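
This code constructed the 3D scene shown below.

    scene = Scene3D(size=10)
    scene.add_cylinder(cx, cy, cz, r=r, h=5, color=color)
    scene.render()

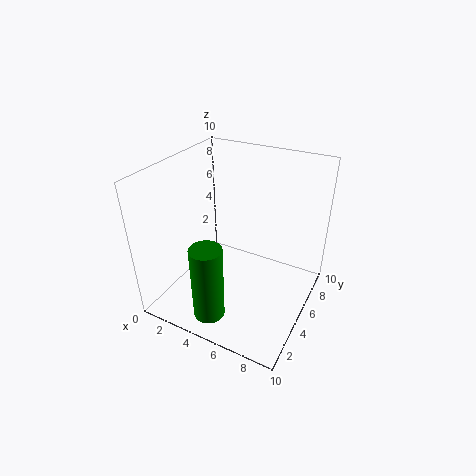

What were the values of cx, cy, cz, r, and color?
cx = 5, cy = 1, cz = 1.5, r = 1, color = 'green'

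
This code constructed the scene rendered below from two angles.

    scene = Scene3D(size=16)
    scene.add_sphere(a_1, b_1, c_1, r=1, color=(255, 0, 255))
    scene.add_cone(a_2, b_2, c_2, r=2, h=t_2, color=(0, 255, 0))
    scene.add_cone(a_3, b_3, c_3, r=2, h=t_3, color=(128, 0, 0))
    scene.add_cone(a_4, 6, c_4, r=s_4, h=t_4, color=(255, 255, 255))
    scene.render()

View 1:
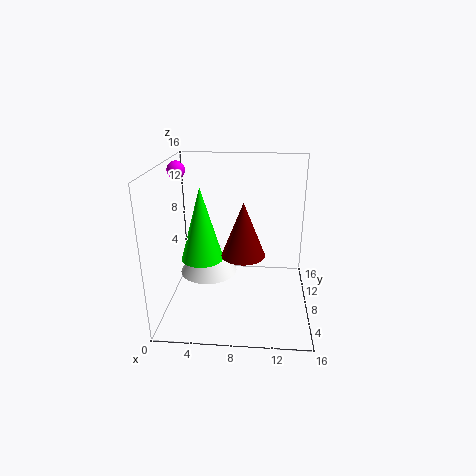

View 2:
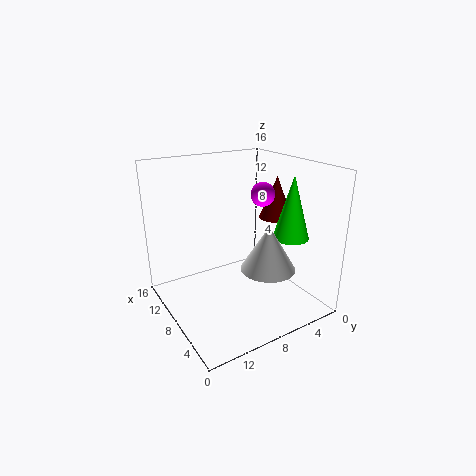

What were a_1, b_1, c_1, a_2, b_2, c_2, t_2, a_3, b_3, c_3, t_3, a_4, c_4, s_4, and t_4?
a_1 = 1
b_1 = 10
c_1 = 15
a_2 = 5
b_2 = 3
c_2 = 8
t_2 = 7
a_3 = 9
b_3 = 2
c_3 = 9
t_3 = 5
a_4 = 5
c_4 = 5
s_4 = 3
t_4 = 5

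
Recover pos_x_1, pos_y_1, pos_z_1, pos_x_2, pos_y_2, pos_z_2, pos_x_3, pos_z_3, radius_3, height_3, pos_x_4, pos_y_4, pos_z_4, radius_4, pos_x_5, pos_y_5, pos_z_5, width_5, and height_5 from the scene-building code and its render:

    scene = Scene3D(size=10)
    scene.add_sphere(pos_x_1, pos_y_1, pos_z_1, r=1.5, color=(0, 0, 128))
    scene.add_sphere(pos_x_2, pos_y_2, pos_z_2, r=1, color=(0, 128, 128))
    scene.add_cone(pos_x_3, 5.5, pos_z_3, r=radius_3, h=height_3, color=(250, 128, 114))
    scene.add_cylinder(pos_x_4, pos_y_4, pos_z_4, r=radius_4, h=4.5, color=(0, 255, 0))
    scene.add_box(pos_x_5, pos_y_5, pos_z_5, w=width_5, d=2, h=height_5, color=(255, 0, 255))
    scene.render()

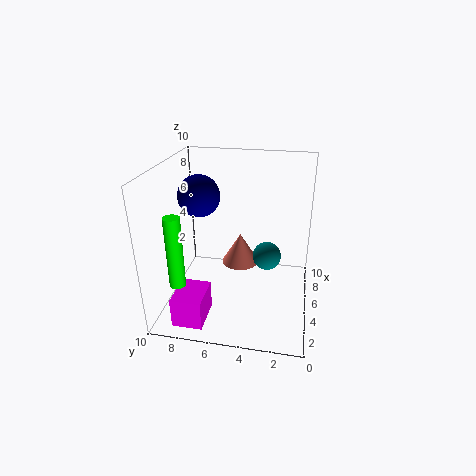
pos_x_1 = 6, pos_y_1 = 8, pos_z_1 = 7.5, pos_x_2 = 5.5, pos_y_2 = 3, pos_z_2 = 3.5, pos_x_3 = 8.5, pos_z_3 = 1, radius_3 = 1.5, height_3 = 2.5, pos_x_4 = 1, pos_y_4 = 8, pos_z_4 = 3.5, radius_4 = 0.5, pos_x_5 = 0.5, pos_y_5 = 6.5, pos_z_5 = 0.5, width_5 = 2.5, height_5 = 2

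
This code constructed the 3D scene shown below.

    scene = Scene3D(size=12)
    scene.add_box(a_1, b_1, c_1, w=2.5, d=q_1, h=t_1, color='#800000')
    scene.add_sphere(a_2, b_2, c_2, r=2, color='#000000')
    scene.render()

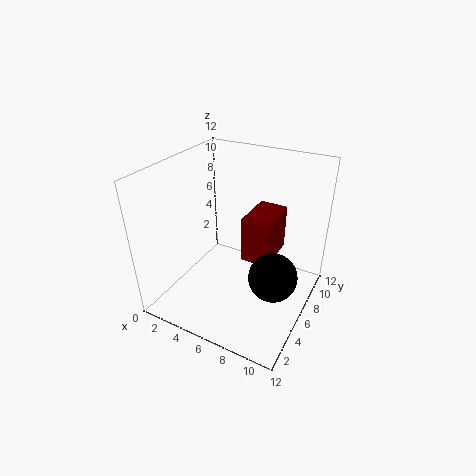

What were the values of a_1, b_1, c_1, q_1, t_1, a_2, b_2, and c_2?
a_1 = 6; b_1 = 6.5; c_1 = 3.5; q_1 = 4; t_1 = 4; a_2 = 9.5; b_2 = 5.5; c_2 = 3.5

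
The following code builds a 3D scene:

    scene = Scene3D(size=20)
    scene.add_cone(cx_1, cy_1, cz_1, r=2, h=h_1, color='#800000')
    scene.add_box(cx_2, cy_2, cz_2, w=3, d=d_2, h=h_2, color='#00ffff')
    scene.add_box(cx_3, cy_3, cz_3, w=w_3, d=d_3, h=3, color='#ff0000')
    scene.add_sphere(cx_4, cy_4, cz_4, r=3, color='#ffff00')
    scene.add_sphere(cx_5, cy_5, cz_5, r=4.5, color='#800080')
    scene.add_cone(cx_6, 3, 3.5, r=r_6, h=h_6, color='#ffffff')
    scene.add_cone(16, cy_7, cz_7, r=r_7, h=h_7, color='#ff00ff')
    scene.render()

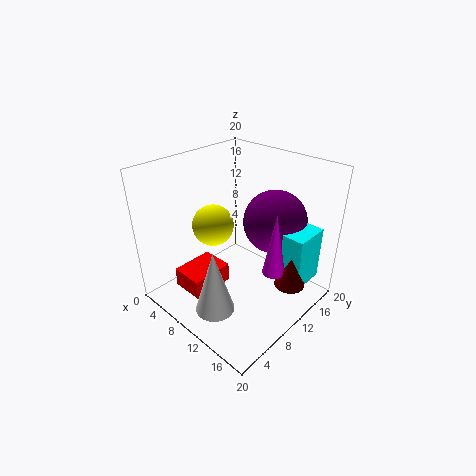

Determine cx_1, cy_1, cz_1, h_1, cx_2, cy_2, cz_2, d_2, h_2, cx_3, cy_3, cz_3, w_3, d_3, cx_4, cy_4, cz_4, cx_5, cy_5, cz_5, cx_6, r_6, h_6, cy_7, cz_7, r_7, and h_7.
cx_1 = 18, cy_1 = 11.5, cz_1 = 5.5, h_1 = 4, cx_2 = 16, cy_2 = 12, cz_2 = 4.5, d_2 = 5, h_2 = 7.5, cx_3 = 2, cy_3 = 4.5, cz_3 = 0.5, w_3 = 5, d_3 = 6.5, cx_4 = 5.5, cy_4 = 9.5, cz_4 = 10.5, cx_5 = 12.5, cy_5 = 15, cz_5 = 11.5, cx_6 = 12.5, r_6 = 2.5, h_6 = 8.5, cy_7 = 10.5, cz_7 = 7, r_7 = 1.5, h_7 = 8.5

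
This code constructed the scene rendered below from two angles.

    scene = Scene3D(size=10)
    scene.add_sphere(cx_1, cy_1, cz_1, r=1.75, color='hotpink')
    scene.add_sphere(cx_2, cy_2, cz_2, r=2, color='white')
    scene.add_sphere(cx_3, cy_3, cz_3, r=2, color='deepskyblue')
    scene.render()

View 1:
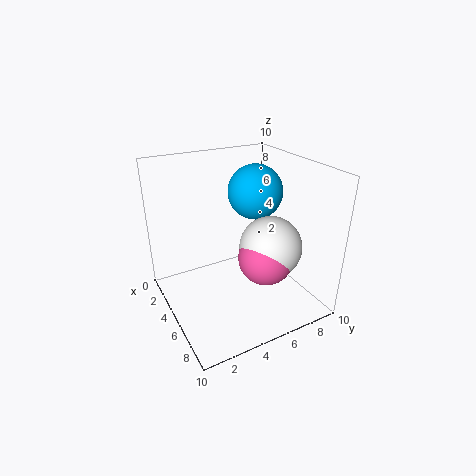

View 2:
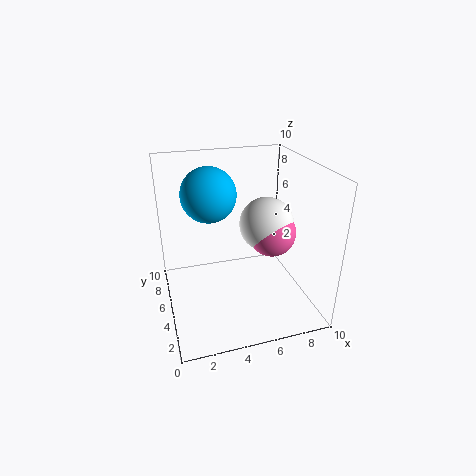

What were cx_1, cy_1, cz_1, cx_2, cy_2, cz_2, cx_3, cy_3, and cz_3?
cx_1 = 7.75
cy_1 = 5.5
cz_1 = 4.75
cx_2 = 7.5
cy_2 = 6
cz_2 = 5.25
cx_3 = 3.5
cy_3 = 7.25
cz_3 = 7.5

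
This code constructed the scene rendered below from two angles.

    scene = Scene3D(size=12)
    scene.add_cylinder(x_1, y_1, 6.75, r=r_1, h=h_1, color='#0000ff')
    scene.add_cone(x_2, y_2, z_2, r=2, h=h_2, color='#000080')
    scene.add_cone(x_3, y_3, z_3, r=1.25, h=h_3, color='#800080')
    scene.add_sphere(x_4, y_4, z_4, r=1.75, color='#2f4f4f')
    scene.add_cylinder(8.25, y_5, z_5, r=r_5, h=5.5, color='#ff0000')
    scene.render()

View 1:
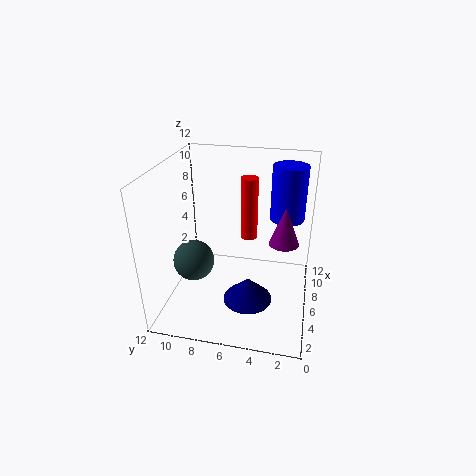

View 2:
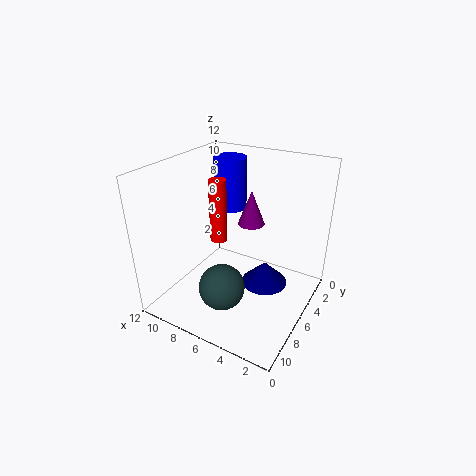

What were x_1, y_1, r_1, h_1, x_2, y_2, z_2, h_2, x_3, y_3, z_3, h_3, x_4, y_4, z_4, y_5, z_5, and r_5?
x_1 = 9, y_1 = 2.25, r_1 = 1.5, h_1 = 4.75, x_2 = 4, y_2 = 4.75, z_2 = 1.5, h_2 = 2, x_3 = 6.75, y_3 = 2.25, z_3 = 5.5, h_3 = 3.25, x_4 = 5.25, y_4 = 9.75, z_4 = 3.75, y_5 = 5.5, z_5 = 5, r_5 = 0.75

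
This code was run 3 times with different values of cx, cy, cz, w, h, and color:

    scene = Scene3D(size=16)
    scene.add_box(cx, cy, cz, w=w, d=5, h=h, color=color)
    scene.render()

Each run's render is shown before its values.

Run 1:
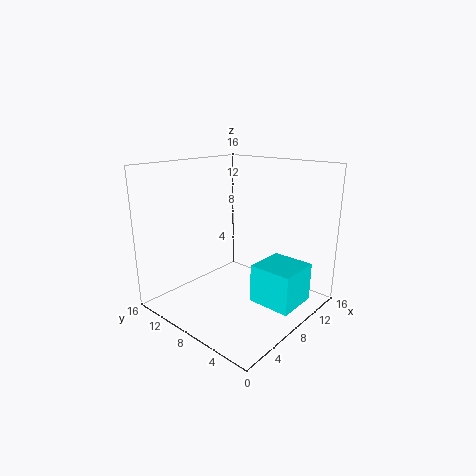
cx = 8.75, cy = 1.75, cz = 0.25, w = 5, h = 4.5, color = 'cyan'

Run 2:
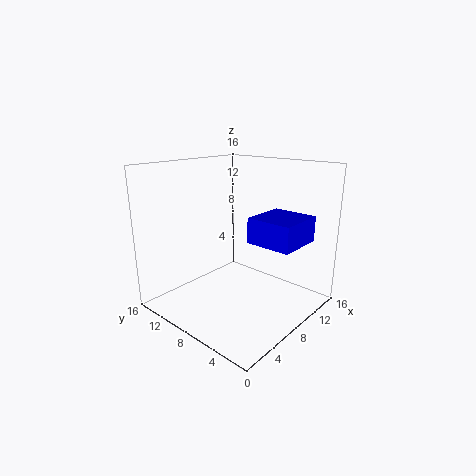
cx = 7.5, cy = 1.25, cz = 8, w = 5.25, h = 2.75, color = 'blue'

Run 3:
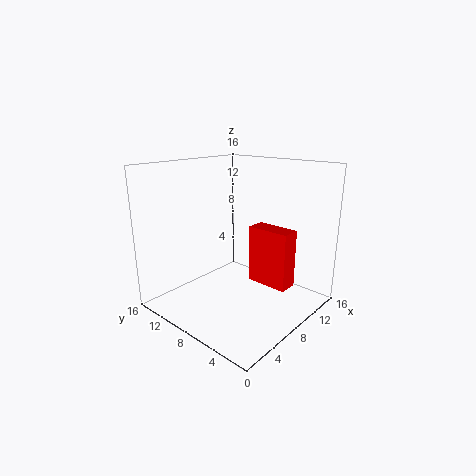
cx = 10.25, cy = 3.25, cz = 2, w = 2.25, h = 6.75, color = 'red'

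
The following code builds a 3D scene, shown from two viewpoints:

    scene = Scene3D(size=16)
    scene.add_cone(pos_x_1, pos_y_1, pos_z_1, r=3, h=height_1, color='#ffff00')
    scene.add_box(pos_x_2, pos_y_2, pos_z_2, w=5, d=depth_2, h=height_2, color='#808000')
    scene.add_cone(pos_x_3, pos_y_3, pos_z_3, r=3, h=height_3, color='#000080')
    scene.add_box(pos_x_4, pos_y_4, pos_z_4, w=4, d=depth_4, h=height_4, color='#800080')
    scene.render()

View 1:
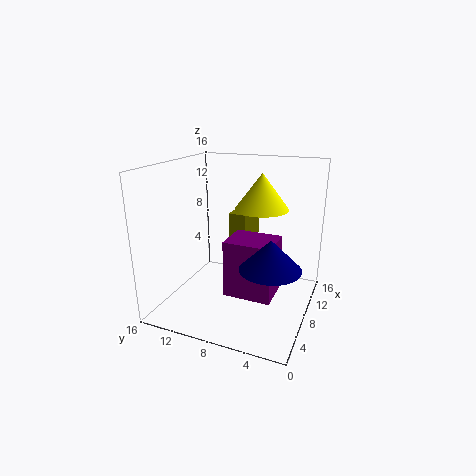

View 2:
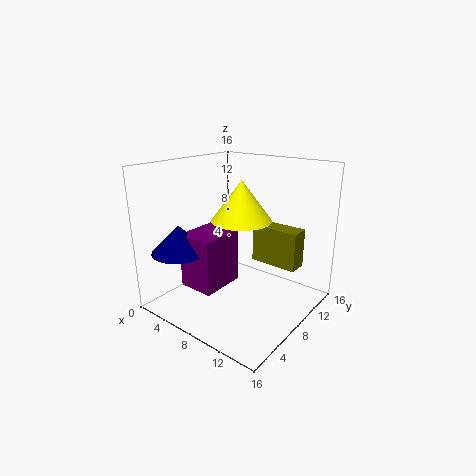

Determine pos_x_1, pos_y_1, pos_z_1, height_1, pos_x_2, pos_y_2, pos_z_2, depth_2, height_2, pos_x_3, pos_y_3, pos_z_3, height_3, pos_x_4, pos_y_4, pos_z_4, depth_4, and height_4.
pos_x_1 = 10, pos_y_1 = 6, pos_z_1 = 11, height_1 = 4, pos_x_2 = 10, pos_y_2 = 8, pos_z_2 = 6, depth_2 = 2, height_2 = 4, pos_x_3 = 4, pos_y_3 = 3, pos_z_3 = 7, height_3 = 3, pos_x_4 = 4, pos_y_4 = 3, pos_z_4 = 3, depth_4 = 5, height_4 = 6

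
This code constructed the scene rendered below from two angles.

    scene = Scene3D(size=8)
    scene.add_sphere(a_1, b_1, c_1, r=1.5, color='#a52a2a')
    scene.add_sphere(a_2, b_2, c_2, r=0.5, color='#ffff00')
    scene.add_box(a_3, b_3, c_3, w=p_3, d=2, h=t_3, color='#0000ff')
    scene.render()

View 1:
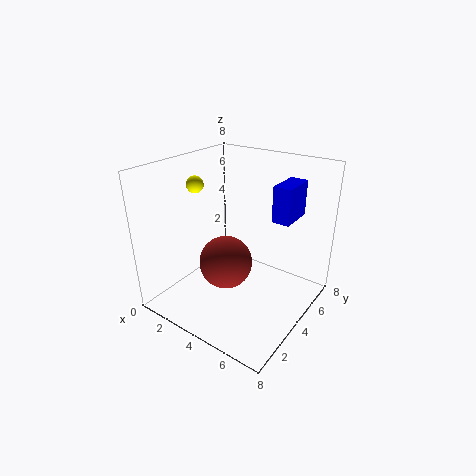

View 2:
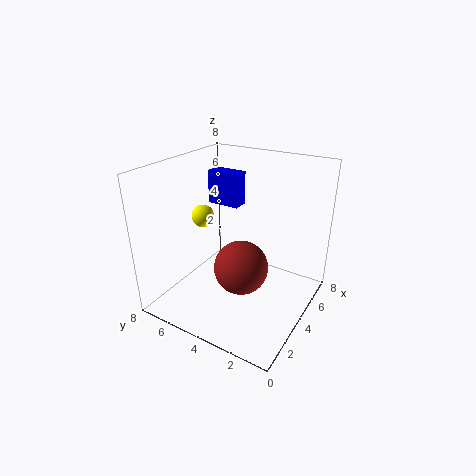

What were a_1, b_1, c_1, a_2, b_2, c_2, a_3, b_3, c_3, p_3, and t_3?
a_1 = 3.5
b_1 = 3.5
c_1 = 2.5
a_2 = 1
b_2 = 4
c_2 = 6.5
a_3 = 5.5
b_3 = 5
c_3 = 5
p_3 = 1
t_3 = 2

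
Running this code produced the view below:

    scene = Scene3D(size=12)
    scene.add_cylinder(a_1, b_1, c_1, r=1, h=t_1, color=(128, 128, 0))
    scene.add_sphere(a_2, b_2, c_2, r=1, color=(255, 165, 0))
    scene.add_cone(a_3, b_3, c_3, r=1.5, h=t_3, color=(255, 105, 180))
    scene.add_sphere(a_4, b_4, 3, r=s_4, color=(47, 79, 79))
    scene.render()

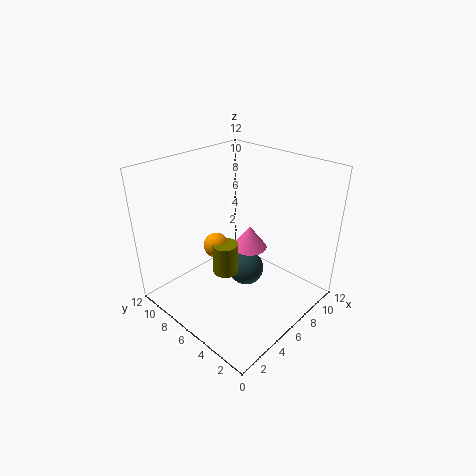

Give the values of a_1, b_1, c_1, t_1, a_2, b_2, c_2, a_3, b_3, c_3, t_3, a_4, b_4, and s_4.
a_1 = 4, b_1 = 5.5, c_1 = 4, t_1 = 2.5, a_2 = 4, b_2 = 6.5, c_2 = 6, a_3 = 7.5, b_3 = 6, c_3 = 4.5, t_3 = 2, a_4 = 6.5, b_4 = 5.5, s_4 = 1.5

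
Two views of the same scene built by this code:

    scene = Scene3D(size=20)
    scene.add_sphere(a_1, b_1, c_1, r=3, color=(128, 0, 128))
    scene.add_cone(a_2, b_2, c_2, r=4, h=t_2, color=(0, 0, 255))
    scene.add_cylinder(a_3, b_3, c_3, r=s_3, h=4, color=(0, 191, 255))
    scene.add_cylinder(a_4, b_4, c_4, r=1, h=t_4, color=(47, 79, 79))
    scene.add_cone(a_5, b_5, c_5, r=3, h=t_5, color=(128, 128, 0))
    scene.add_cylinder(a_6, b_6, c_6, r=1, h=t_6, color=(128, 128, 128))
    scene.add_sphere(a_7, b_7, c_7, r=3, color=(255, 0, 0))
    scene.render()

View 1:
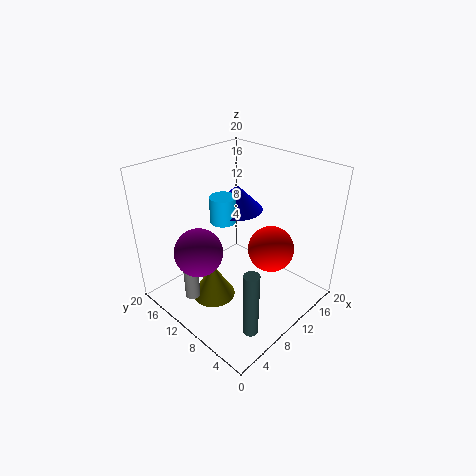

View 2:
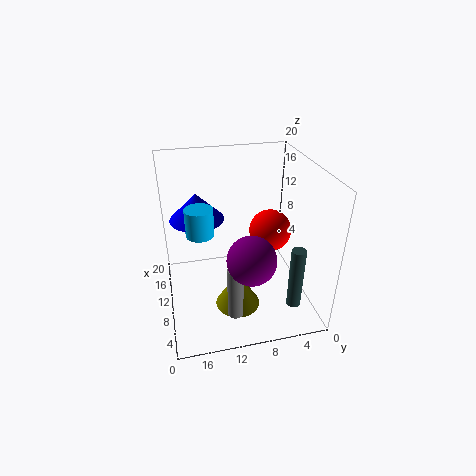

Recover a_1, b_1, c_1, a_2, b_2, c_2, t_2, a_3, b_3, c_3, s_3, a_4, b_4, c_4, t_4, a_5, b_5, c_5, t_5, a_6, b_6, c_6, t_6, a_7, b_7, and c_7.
a_1 = 3; b_1 = 10; c_1 = 11; a_2 = 15; b_2 = 15; c_2 = 11; t_2 = 4; a_3 = 12; b_3 = 15; c_3 = 10; s_3 = 2; a_4 = 5; b_4 = 3; c_4 = 1; t_4 = 9; a_5 = 6; b_5 = 11; c_5 = 2; t_5 = 5; a_6 = 3; b_6 = 12; c_6 = 3; t_6 = 7; a_7 = 11; b_7 = 5; c_7 = 10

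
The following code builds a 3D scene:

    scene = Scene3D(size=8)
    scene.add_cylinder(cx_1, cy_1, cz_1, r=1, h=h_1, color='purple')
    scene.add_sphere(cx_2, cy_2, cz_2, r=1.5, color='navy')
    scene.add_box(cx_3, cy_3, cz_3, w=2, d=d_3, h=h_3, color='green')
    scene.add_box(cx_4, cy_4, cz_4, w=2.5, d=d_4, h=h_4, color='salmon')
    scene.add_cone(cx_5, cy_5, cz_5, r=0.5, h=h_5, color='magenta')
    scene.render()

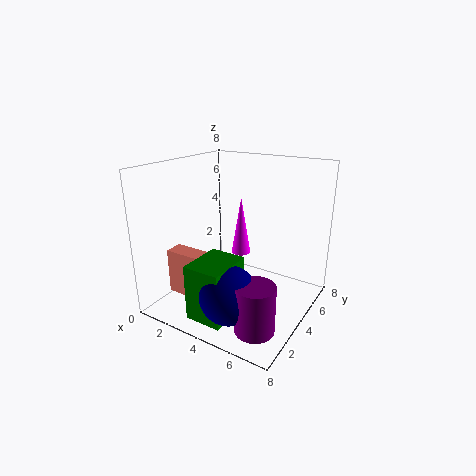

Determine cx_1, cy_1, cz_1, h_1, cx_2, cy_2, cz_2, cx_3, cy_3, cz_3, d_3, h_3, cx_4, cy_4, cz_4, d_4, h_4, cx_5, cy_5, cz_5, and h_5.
cx_1 = 6.5; cy_1 = 1.5; cz_1 = 0.5; h_1 = 2.5; cx_2 = 5; cy_2 = 1.5; cz_2 = 2; cx_3 = 3; cy_3 = 0.5; cz_3 = 0.5; d_3 = 2.5; h_3 = 3; cx_4 = 1; cy_4 = 1.5; cz_4 = 1; d_4 = 1; h_4 = 2.5; cx_5 = 4.5; cy_5 = 3.5; cz_5 = 3.5; h_5 = 3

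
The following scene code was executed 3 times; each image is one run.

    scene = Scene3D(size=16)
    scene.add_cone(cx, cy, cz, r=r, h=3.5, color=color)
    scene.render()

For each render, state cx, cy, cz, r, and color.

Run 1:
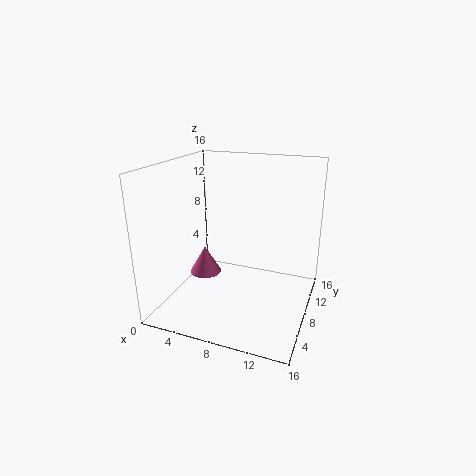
cx = 2.5; cy = 10.5; cz = 1.5; r = 2; color = 'hotpink'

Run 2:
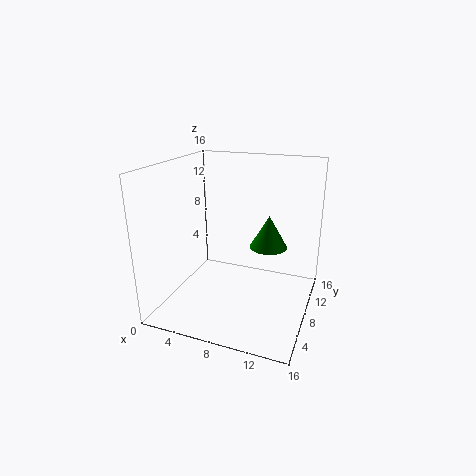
cx = 11.5; cy = 8; cz = 7.5; r = 2; color = 'green'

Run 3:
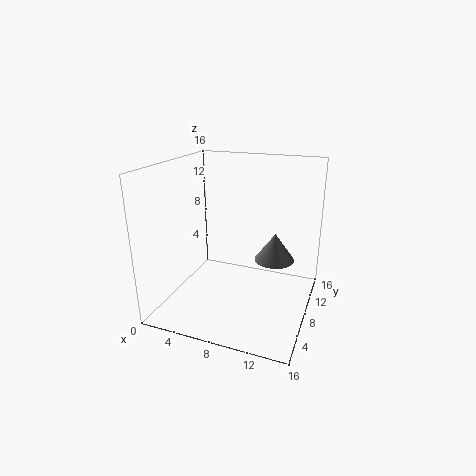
cx = 11; cy = 13; cz = 3.5; r = 2.5; color = 'gray'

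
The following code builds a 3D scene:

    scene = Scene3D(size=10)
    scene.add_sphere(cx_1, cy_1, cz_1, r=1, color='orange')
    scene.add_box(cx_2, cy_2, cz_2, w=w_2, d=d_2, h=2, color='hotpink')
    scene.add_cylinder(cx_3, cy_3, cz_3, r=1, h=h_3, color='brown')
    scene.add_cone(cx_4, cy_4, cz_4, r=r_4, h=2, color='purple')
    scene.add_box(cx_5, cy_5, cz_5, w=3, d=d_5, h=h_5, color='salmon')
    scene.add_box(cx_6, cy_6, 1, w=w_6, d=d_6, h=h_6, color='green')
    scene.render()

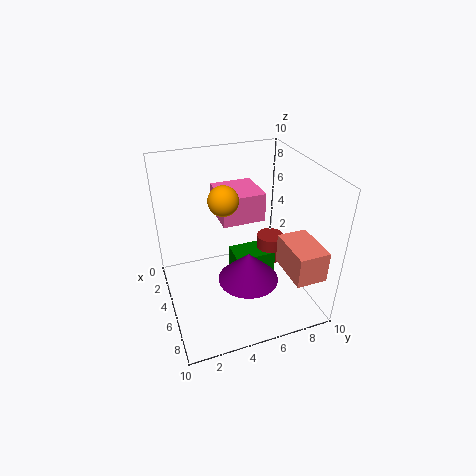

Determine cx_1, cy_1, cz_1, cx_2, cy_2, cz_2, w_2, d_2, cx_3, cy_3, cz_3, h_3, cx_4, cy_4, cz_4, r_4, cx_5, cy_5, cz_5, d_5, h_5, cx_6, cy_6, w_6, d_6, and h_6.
cx_1 = 5, cy_1 = 4, cz_1 = 8, cx_2 = 2, cy_2 = 4, cz_2 = 6, w_2 = 3, d_2 = 3, cx_3 = 4, cy_3 = 8, cz_3 = 2, h_3 = 2, cx_4 = 7, cy_4 = 5, cz_4 = 3, r_4 = 2, cx_5 = 7, cy_5 = 7, cz_5 = 4, d_5 = 2, h_5 = 2, cx_6 = 3, cy_6 = 5, w_6 = 2, d_6 = 3, h_6 = 2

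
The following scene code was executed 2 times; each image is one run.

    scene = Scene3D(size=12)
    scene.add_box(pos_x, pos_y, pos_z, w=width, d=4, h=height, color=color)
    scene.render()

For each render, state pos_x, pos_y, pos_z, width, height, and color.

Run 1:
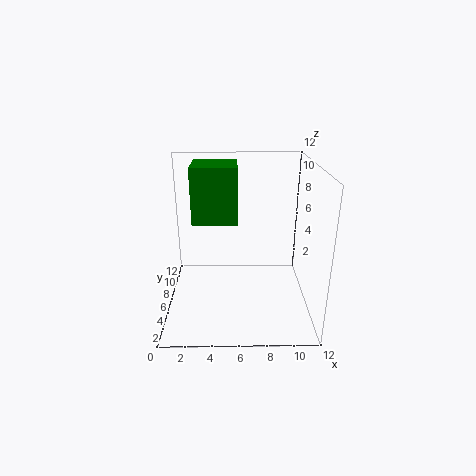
pos_x = 2; pos_y = 7.5; pos_z = 6.5; width = 4; height = 5; color = 'green'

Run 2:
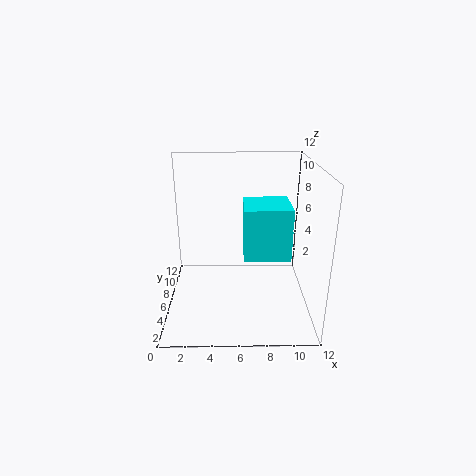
pos_x = 6.5; pos_y = 5.5; pos_z = 4; width = 4; height = 4.5; color = 'cyan'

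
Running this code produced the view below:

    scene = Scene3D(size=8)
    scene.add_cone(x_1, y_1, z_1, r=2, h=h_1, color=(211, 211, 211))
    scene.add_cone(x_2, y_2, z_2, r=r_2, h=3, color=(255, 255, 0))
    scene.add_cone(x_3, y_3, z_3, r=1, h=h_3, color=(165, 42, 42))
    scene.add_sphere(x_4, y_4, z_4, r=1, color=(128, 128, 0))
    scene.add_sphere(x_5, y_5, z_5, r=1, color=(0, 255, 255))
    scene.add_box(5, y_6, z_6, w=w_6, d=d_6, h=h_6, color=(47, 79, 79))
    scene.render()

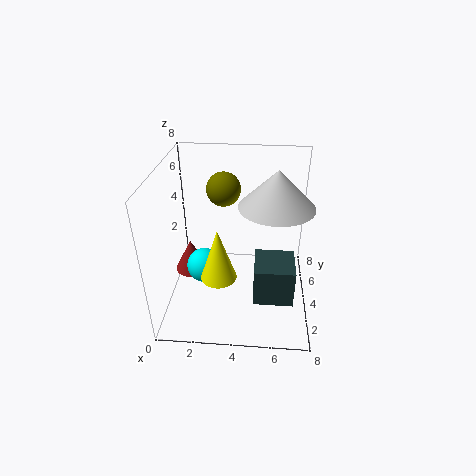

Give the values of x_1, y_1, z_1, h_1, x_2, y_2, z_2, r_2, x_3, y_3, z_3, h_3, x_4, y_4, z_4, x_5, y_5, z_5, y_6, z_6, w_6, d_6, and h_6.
x_1 = 6; y_1 = 4; z_1 = 6; h_1 = 2; x_2 = 3; y_2 = 3; z_2 = 2; r_2 = 1; x_3 = 1; y_3 = 5; z_3 = 1; h_3 = 2; x_4 = 3; y_4 = 6; z_4 = 6; x_5 = 2; y_5 = 4; z_5 = 2; y_6 = 1; z_6 = 2; w_6 = 2; d_6 = 2; h_6 = 2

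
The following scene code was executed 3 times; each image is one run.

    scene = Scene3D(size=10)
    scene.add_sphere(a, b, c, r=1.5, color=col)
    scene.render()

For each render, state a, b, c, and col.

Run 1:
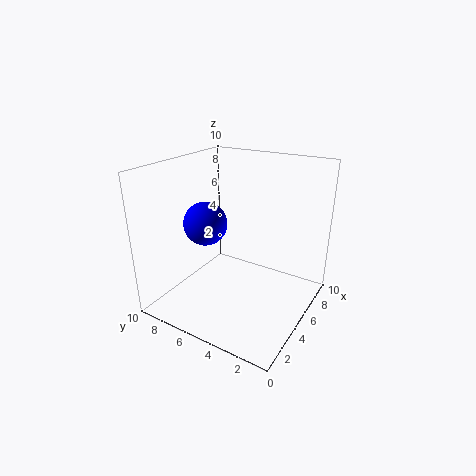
a = 4
b = 7
c = 6
col = 'blue'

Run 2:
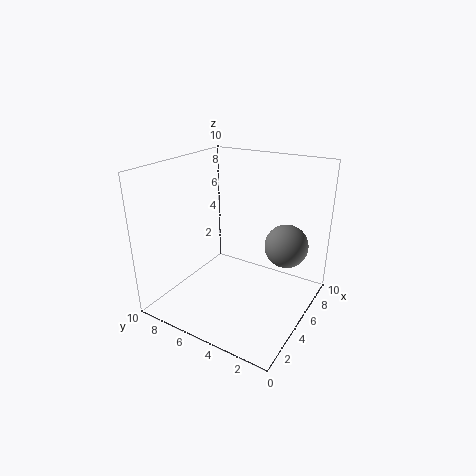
a = 6.5
b = 2
c = 4.5
col = 'gray'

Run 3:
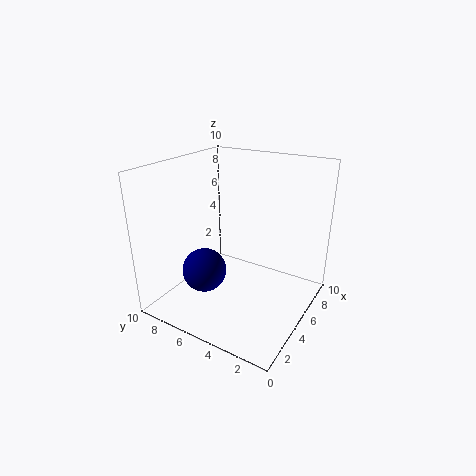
a = 3
b = 6.5
c = 3
col = 'navy'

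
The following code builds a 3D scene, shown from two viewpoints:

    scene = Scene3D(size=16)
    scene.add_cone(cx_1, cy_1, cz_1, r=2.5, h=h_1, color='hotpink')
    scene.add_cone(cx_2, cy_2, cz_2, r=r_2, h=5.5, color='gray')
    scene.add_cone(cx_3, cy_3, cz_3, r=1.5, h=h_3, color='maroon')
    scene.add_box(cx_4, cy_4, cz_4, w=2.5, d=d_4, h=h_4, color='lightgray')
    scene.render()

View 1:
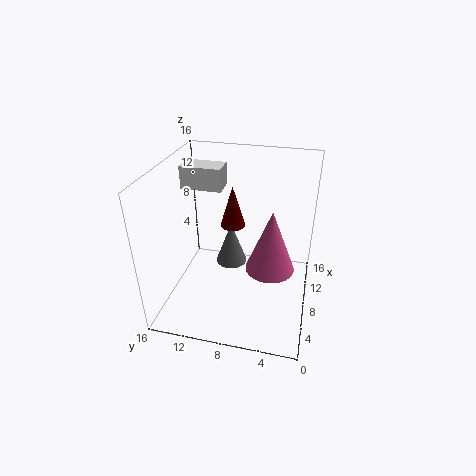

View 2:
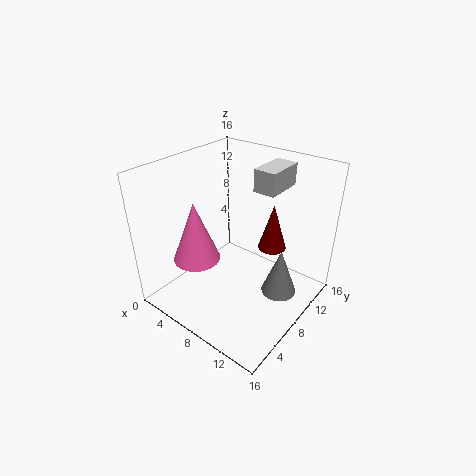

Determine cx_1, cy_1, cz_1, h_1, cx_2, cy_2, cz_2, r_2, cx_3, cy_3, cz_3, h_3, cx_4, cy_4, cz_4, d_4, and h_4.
cx_1 = 5.5; cy_1 = 4; cz_1 = 6.5; h_1 = 6.5; cx_2 = 12.5; cy_2 = 10; cz_2 = 1.5; r_2 = 2; cx_3 = 11.5; cy_3 = 9.5; cz_3 = 7.5; h_3 = 5; cx_4 = 8.5; cy_4 = 10; cz_4 = 13; d_4 = 4.5; h_4 = 2.5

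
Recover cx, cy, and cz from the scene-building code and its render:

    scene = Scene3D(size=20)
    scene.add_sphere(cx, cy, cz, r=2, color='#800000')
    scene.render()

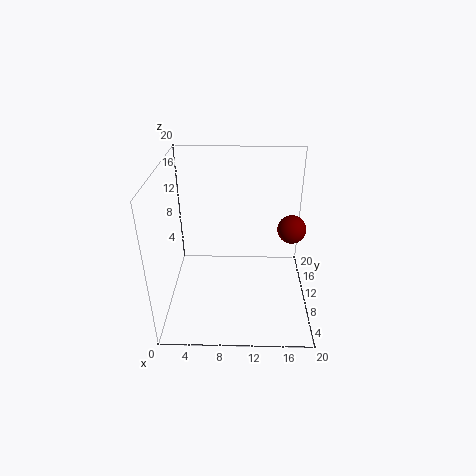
cx = 17.5, cy = 11.25, cz = 10.75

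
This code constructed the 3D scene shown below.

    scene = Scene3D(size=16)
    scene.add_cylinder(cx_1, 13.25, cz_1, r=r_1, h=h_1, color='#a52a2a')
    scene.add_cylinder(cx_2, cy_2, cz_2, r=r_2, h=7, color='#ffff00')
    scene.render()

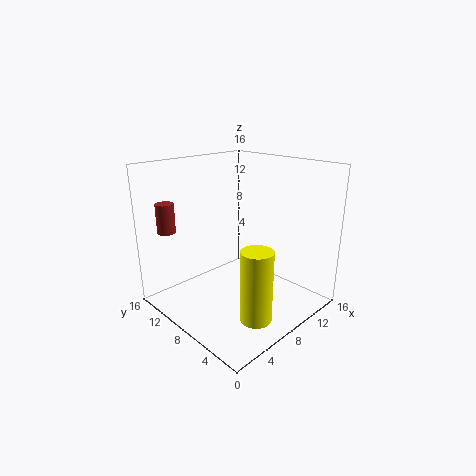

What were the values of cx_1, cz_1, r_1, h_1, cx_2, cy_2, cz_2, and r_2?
cx_1 = 2.25; cz_1 = 8.75; r_1 = 1; h_1 = 3.25; cx_2 = 4; cy_2 = 1.5; cz_2 = 2.75; r_2 = 1.5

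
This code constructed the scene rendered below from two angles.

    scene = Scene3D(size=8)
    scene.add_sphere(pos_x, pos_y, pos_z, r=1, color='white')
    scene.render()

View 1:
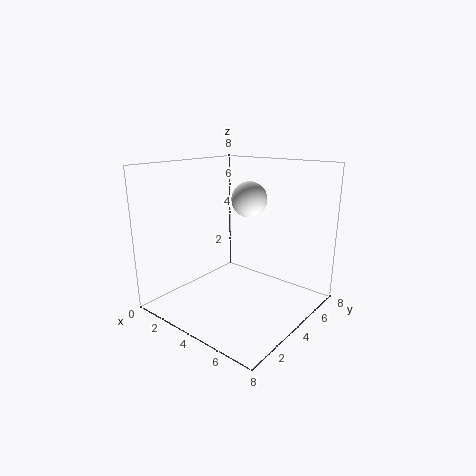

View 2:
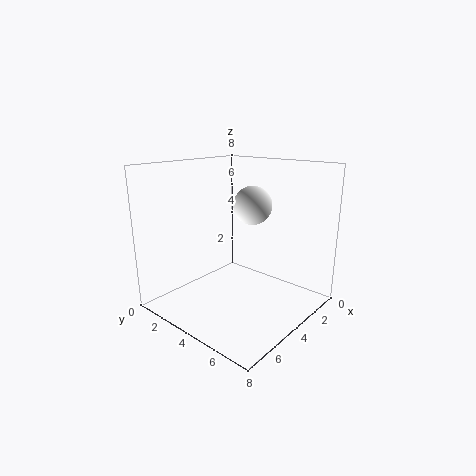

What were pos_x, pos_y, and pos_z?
pos_x = 4; pos_y = 5; pos_z = 6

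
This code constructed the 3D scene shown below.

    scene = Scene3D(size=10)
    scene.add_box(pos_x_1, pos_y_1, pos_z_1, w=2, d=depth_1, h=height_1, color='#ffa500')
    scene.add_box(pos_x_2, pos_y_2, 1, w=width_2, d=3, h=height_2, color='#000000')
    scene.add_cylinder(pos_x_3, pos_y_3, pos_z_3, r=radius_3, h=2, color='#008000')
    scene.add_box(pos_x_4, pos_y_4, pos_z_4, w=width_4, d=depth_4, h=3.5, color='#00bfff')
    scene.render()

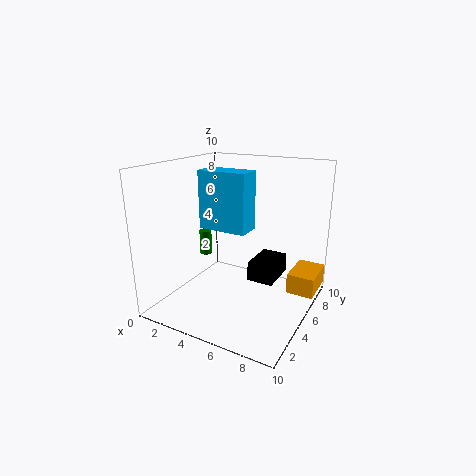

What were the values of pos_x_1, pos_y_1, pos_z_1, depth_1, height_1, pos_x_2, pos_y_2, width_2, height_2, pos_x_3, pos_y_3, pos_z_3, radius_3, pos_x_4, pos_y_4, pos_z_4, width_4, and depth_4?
pos_x_1 = 8, pos_y_1 = 7, pos_z_1 = 0.5, depth_1 = 3, height_1 = 1.5, pos_x_2 = 5, pos_y_2 = 6.5, width_2 = 2, height_2 = 1.5, pos_x_3 = 0.5, pos_y_3 = 7.5, pos_z_3 = 2, radius_3 = 0.5, pos_x_4 = 4, pos_y_4 = 2, pos_z_4 = 6.5, width_4 = 3, depth_4 = 1.5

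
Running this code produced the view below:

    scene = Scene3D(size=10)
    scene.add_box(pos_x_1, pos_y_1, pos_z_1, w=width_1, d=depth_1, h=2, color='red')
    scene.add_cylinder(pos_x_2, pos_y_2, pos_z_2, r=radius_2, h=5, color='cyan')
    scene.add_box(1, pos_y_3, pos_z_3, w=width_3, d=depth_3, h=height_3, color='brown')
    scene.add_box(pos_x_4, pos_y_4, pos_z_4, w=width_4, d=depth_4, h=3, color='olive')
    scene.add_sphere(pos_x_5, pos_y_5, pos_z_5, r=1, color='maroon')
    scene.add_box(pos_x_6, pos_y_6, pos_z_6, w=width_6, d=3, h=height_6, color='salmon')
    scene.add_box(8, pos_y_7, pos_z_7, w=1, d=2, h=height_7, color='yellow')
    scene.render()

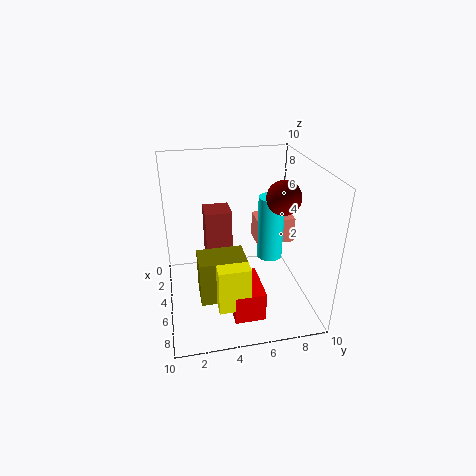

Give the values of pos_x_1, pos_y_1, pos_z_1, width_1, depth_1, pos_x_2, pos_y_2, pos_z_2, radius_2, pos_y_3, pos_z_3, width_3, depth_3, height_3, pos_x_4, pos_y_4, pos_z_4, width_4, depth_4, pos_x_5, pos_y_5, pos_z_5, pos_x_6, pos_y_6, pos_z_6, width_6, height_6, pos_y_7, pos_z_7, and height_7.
pos_x_1 = 6, pos_y_1 = 4, pos_z_1 = 1, width_1 = 3, depth_1 = 2, pos_x_2 = 3, pos_y_2 = 8, pos_z_2 = 2, radius_2 = 1, pos_y_3 = 3, pos_z_3 = 2, width_3 = 2, depth_3 = 2, height_3 = 4, pos_x_4 = 6, pos_y_4 = 2, pos_z_4 = 2, width_4 = 2, depth_4 = 3, pos_x_5 = 8, pos_y_5 = 7, pos_z_5 = 9, pos_x_6 = 1, pos_y_6 = 7, pos_z_6 = 3, width_6 = 2, height_6 = 2, pos_y_7 = 3, pos_z_7 = 2, height_7 = 3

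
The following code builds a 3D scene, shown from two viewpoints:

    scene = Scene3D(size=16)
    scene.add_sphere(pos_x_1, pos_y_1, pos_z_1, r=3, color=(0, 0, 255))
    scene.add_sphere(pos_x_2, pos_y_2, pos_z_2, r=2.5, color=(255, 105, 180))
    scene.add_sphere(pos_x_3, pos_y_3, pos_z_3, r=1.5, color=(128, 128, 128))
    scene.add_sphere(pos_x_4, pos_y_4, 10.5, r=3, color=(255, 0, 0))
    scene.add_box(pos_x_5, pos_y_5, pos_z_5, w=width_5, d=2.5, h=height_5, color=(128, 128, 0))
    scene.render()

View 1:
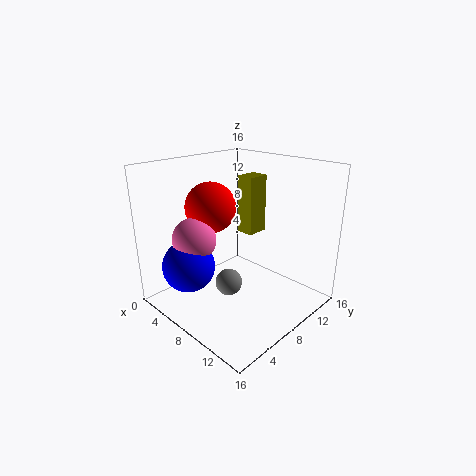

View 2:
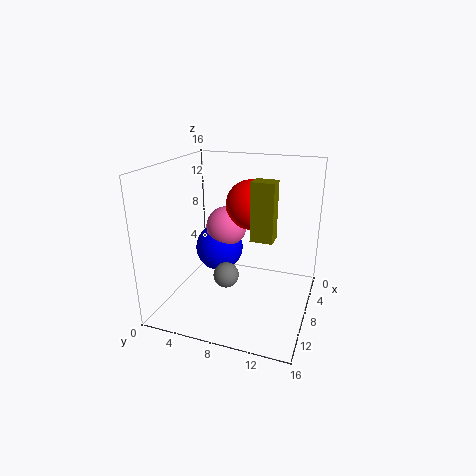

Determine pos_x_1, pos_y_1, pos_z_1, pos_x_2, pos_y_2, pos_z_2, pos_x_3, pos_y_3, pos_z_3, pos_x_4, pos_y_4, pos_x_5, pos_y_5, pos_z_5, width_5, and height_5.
pos_x_1 = 4, pos_y_1 = 4, pos_z_1 = 4.5, pos_x_2 = 4, pos_y_2 = 5, pos_z_2 = 7.5, pos_x_3 = 8, pos_y_3 = 6.5, pos_z_3 = 3, pos_x_4 = 3.5, pos_y_4 = 8, pos_x_5 = 6.5, pos_y_5 = 9.5, pos_z_5 = 8, width_5 = 2, height_5 = 6.5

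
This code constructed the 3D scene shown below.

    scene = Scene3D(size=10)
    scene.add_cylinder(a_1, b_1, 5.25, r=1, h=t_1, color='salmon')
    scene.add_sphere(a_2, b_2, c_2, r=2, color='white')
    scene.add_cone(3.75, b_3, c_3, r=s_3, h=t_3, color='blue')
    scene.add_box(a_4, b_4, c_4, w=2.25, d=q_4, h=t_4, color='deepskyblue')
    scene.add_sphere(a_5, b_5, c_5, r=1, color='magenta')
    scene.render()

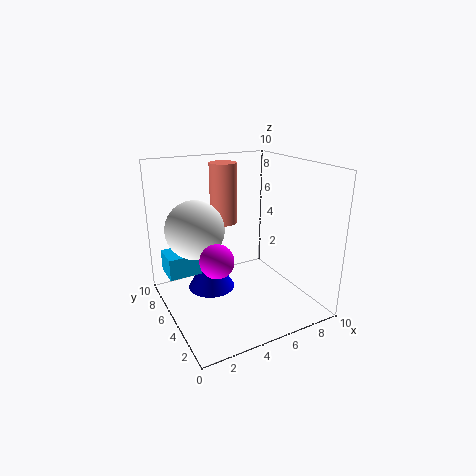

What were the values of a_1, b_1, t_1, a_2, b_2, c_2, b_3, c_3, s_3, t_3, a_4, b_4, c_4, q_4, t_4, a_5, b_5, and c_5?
a_1 = 5.25; b_1 = 7.75; t_1 = 4.5; a_2 = 2.25; b_2 = 6; c_2 = 5.75; b_3 = 7; c_3 = 0.5; s_3 = 1.75; t_3 = 3; a_4 = 0.25; b_4 = 5.75; c_4 = 2.5; q_4 = 2; t_4 = 1.5; a_5 = 2; b_5 = 2; c_5 = 5.25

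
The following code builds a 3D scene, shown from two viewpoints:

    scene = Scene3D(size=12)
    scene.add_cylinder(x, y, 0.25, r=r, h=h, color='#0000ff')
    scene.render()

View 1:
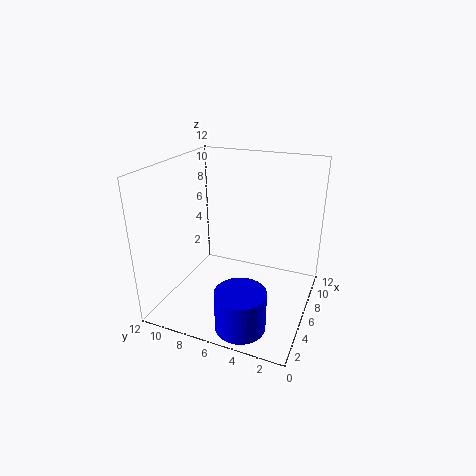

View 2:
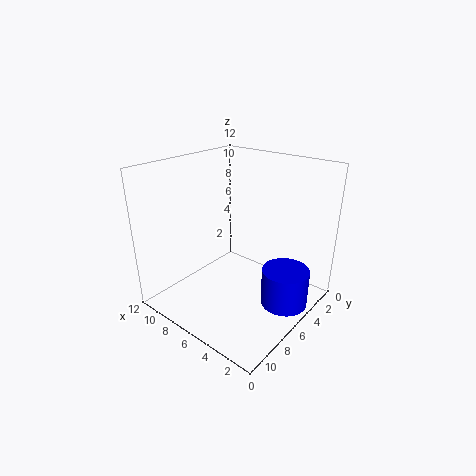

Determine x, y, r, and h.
x = 2.25, y = 4.25, r = 2, h = 3.25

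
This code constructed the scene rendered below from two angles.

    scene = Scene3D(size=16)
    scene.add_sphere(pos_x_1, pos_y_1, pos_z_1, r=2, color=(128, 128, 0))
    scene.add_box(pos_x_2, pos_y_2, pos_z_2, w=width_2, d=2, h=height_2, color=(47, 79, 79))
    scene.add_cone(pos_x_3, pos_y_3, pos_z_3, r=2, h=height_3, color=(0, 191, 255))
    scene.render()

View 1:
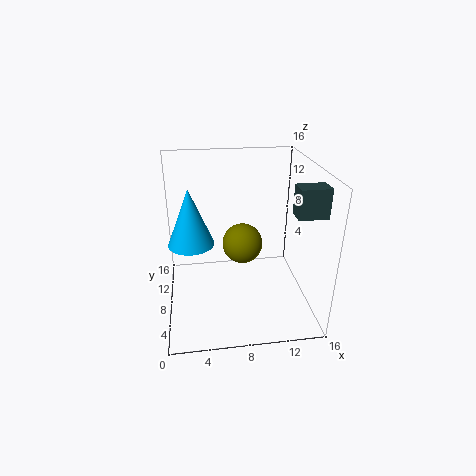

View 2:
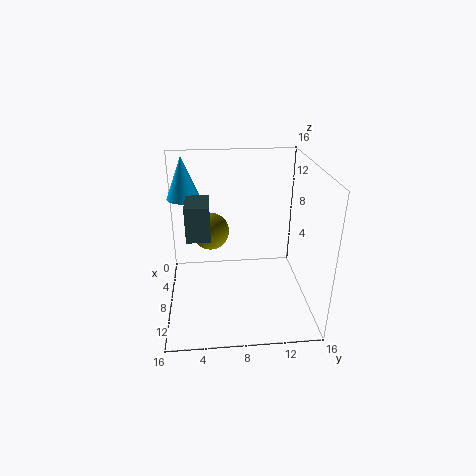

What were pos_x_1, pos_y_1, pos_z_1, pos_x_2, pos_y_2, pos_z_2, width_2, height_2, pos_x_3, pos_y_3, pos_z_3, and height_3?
pos_x_1 = 8, pos_y_1 = 5, pos_z_1 = 9, pos_x_2 = 13, pos_y_2 = 3, pos_z_2 = 12, width_2 = 3, height_2 = 3, pos_x_3 = 3, pos_y_3 = 2, pos_z_3 = 11, height_3 = 5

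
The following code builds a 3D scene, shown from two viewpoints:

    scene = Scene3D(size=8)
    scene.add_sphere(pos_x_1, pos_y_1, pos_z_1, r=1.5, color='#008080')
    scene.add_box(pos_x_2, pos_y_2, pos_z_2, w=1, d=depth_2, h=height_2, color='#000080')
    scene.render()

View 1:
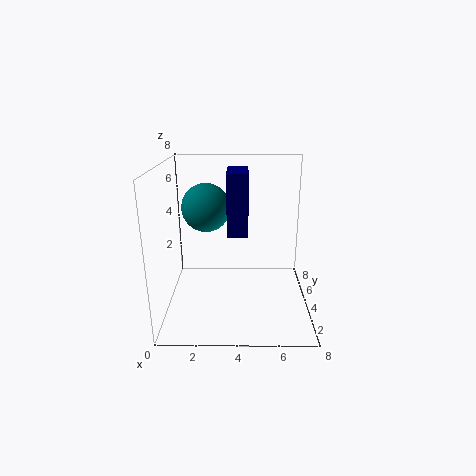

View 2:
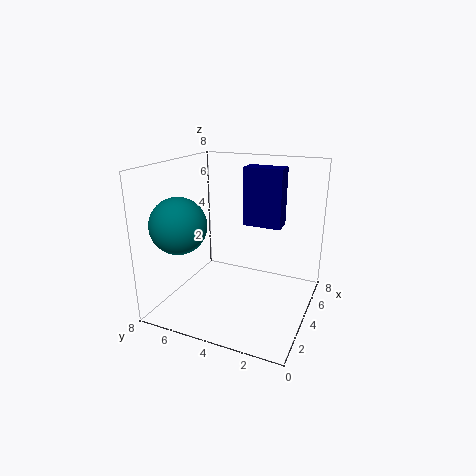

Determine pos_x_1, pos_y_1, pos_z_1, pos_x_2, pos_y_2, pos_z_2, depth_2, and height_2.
pos_x_1 = 2; pos_y_1 = 6.5; pos_z_1 = 5; pos_x_2 = 3.5; pos_y_2 = 1.5; pos_z_2 = 5; depth_2 = 2; height_2 = 3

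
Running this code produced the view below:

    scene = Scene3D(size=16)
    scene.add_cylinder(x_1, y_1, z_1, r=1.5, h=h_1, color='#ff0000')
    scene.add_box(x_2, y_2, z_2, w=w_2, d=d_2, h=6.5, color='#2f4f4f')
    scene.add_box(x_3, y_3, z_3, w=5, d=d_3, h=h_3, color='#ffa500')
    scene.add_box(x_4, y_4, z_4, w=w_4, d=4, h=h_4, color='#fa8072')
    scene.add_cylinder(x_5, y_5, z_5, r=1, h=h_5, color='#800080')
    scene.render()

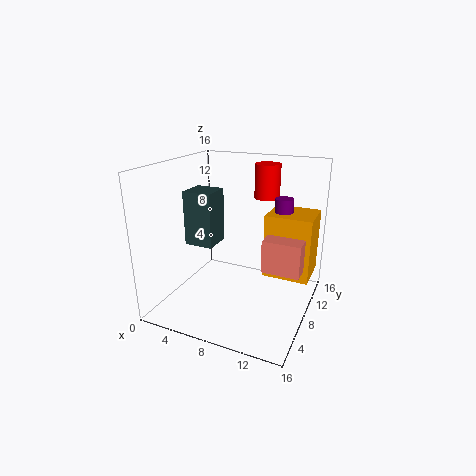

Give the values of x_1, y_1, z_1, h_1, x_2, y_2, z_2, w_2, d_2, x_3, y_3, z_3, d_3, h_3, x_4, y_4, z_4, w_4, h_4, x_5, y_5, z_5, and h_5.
x_1 = 9.5
y_1 = 13
z_1 = 11.5
h_1 = 4
x_2 = 1
y_2 = 8
z_2 = 6
w_2 = 3.5
d_2 = 3.5
x_3 = 11
y_3 = 8
z_3 = 4
d_3 = 4.5
h_3 = 7
x_4 = 11.5
y_4 = 6
z_4 = 5.5
w_4 = 4
h_4 = 3.5
x_5 = 12.5
y_5 = 10
z_5 = 8
h_5 = 4.5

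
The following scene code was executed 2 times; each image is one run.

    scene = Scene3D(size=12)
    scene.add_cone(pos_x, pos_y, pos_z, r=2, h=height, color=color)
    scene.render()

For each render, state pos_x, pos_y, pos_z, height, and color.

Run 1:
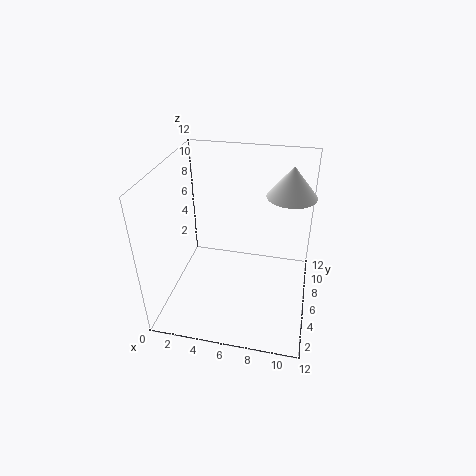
pos_x = 10, pos_y = 7.5, pos_z = 9.5, height = 2.5, color = 'white'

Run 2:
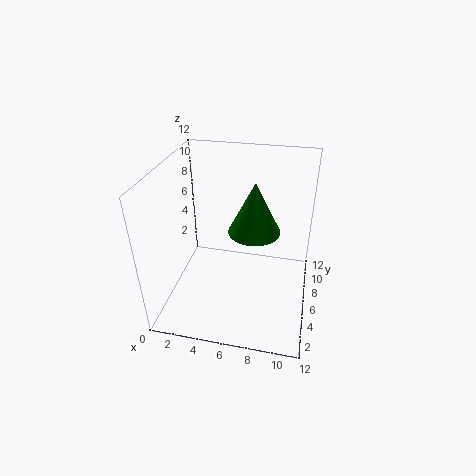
pos_x = 7.5, pos_y = 5, pos_z = 7.5, height = 4, color = 'green'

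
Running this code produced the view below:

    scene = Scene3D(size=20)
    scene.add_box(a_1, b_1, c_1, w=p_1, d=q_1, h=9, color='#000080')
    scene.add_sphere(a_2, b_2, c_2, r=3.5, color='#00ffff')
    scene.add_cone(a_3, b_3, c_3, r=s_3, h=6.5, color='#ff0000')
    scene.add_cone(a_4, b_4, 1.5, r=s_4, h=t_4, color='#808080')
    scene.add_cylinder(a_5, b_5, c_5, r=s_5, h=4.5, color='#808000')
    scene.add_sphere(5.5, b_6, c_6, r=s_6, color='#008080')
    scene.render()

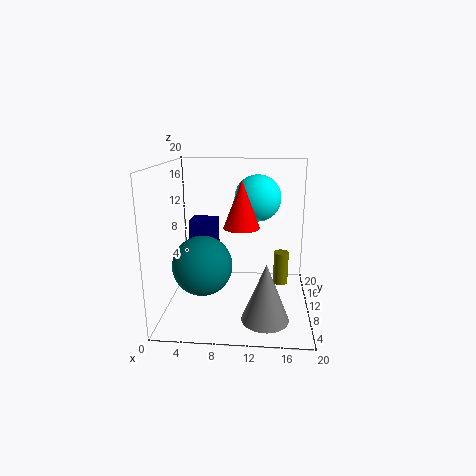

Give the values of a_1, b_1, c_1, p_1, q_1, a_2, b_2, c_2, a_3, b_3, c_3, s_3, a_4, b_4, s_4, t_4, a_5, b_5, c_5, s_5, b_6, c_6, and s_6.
a_1 = 2.5; b_1 = 12.5; c_1 = 2.5; p_1 = 4; q_1 = 3.5; a_2 = 12.5; b_2 = 15.5; c_2 = 14.5; a_3 = 10.5; b_3 = 10; c_3 = 11.5; s_3 = 2.5; a_4 = 14; b_4 = 3.5; s_4 = 3; t_4 = 7.5; a_5 = 16; b_5 = 9; c_5 = 4; s_5 = 1; b_6 = 7; c_6 = 7; s_6 = 4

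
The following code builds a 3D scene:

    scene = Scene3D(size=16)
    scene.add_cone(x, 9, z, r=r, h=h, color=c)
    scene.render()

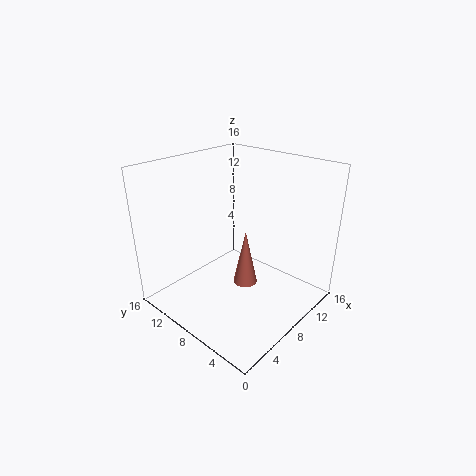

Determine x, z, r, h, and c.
x = 10.5
z = 0.5
r = 1.5
h = 7
c = 'salmon'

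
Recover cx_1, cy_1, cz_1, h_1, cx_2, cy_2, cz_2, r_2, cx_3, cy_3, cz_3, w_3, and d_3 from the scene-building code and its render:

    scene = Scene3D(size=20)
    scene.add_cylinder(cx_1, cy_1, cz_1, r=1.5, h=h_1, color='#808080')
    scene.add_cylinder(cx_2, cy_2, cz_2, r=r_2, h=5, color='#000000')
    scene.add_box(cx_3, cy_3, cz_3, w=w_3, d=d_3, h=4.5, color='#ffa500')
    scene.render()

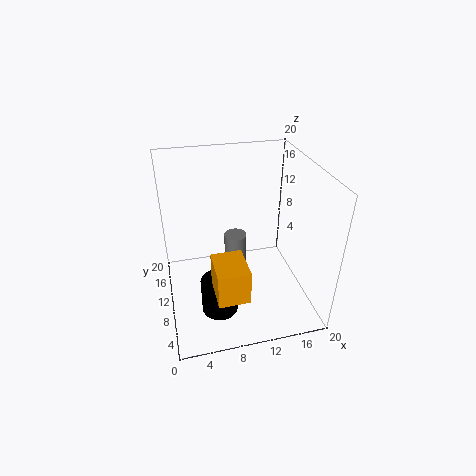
cx_1 = 9.5
cy_1 = 9.5
cz_1 = 4
h_1 = 7
cx_2 = 6.5
cy_2 = 6.5
cz_2 = 1
r_2 = 2.5
cx_3 = 5.5
cy_3 = 1.5
cz_3 = 6
w_3 = 4
d_3 = 5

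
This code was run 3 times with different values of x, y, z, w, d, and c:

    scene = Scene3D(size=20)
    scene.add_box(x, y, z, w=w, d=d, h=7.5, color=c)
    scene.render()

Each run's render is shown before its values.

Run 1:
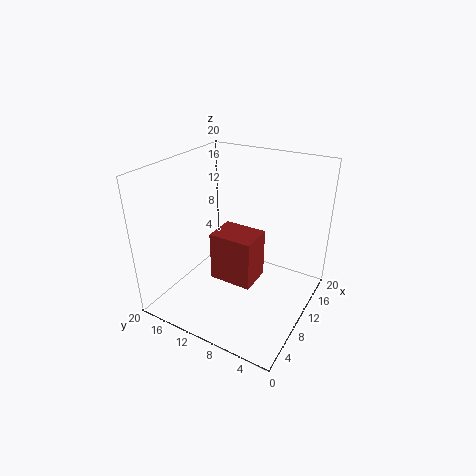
x = 9.5; y = 8; z = 2; w = 5; d = 6.5; c = 'brown'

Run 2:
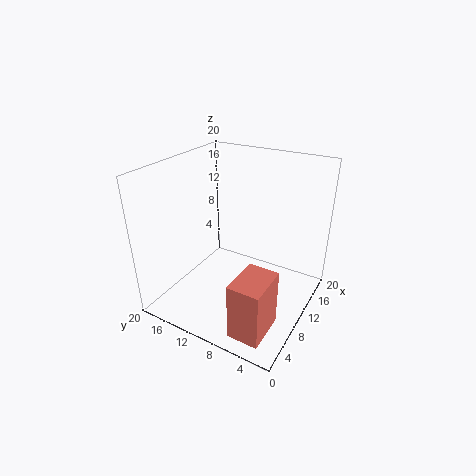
x = 0.5; y = 2; z = 2; w = 5.5; d = 4; c = 'salmon'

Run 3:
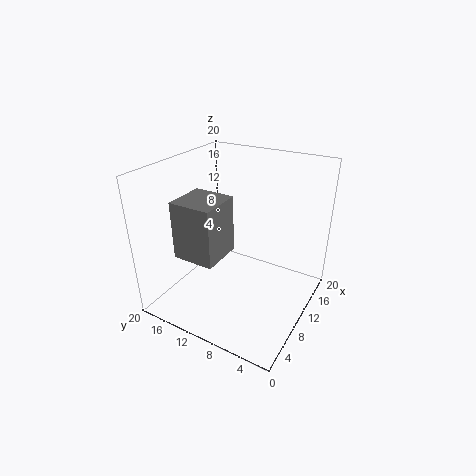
x = 2.5; y = 9.5; z = 9.5; w = 5.5; d = 5.5; c = 'gray'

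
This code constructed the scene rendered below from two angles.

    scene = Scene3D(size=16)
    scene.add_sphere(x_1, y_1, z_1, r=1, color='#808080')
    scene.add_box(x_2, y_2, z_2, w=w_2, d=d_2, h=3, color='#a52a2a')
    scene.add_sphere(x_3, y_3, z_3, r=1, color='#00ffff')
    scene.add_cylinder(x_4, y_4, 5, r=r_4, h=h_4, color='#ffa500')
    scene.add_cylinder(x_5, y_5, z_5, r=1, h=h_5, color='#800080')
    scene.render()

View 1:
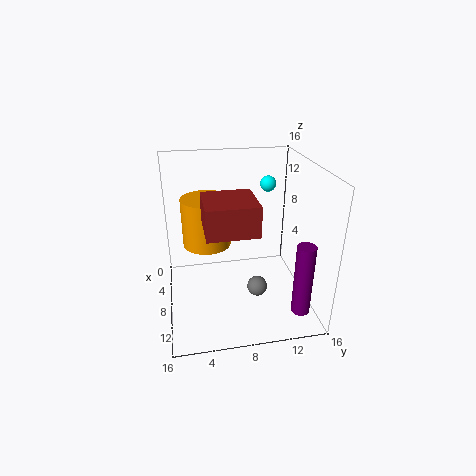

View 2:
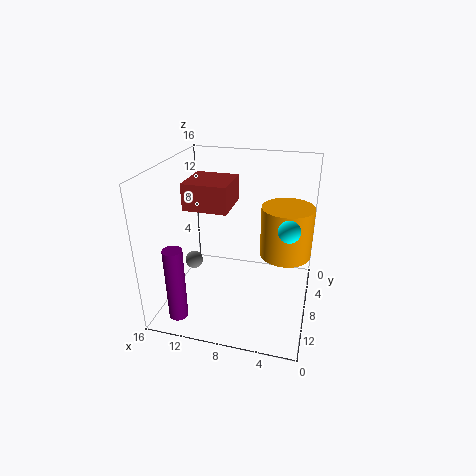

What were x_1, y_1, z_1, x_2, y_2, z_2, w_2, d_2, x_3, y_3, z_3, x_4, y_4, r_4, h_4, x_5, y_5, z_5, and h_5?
x_1 = 13; y_1 = 9; z_1 = 5; x_2 = 9; y_2 = 4; z_2 = 11; w_2 = 5; d_2 = 5; x_3 = 2; y_3 = 13; z_3 = 12; x_4 = 3; y_4 = 5; r_4 = 3; h_4 = 6; x_5 = 13; y_5 = 14; z_5 = 1; h_5 = 8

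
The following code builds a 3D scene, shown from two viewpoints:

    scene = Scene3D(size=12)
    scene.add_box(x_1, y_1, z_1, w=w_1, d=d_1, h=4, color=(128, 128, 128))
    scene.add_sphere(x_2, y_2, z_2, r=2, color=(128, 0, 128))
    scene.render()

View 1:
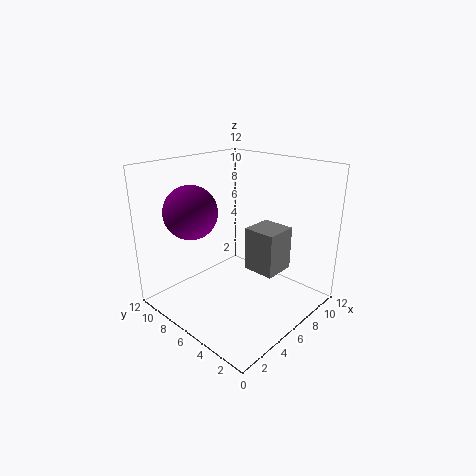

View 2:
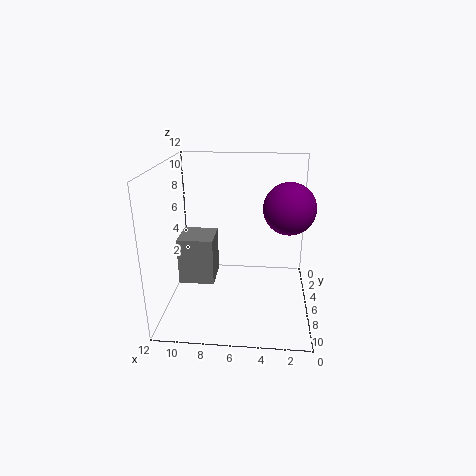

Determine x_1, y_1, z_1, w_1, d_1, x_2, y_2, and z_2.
x_1 = 8, y_1 = 4, z_1 = 2, w_1 = 3, d_1 = 3, x_2 = 2, y_2 = 7, z_2 = 9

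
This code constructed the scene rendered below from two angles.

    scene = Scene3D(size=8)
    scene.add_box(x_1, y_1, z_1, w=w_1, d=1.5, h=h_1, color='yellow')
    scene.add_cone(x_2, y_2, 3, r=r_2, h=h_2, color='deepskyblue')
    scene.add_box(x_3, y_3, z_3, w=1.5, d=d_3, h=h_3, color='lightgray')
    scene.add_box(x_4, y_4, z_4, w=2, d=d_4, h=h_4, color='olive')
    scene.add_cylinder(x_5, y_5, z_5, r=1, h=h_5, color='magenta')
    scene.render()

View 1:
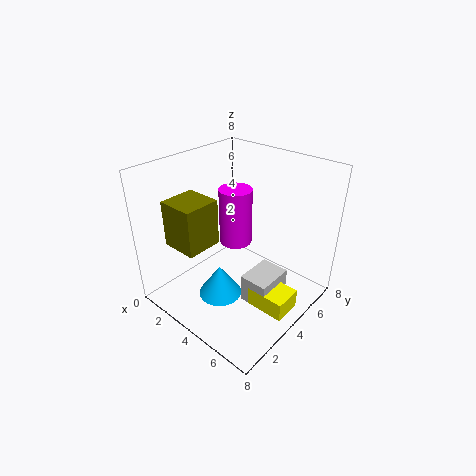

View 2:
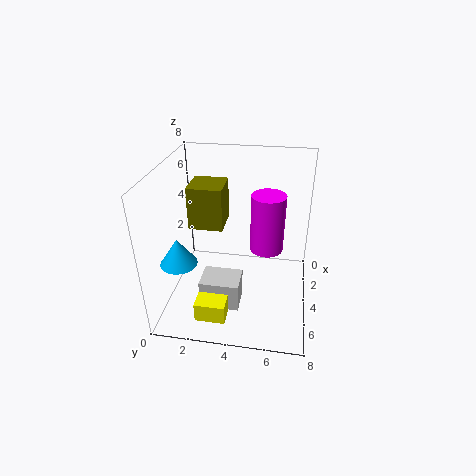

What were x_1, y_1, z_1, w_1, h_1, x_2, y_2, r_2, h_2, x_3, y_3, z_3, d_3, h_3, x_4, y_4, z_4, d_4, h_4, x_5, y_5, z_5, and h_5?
x_1 = 6; y_1 = 2.5; z_1 = 1.5; w_1 = 2; h_1 = 1; x_2 = 5.5; y_2 = 1; r_2 = 1; h_2 = 1.5; x_3 = 5.5; y_3 = 2.5; z_3 = 1.5; d_3 = 2; h_3 = 1.5; x_4 = 1.5; y_4 = 1; z_4 = 4; d_4 = 2; h_4 = 2.5; x_5 = 2.5; y_5 = 5.5; z_5 = 2.5; h_5 = 3.5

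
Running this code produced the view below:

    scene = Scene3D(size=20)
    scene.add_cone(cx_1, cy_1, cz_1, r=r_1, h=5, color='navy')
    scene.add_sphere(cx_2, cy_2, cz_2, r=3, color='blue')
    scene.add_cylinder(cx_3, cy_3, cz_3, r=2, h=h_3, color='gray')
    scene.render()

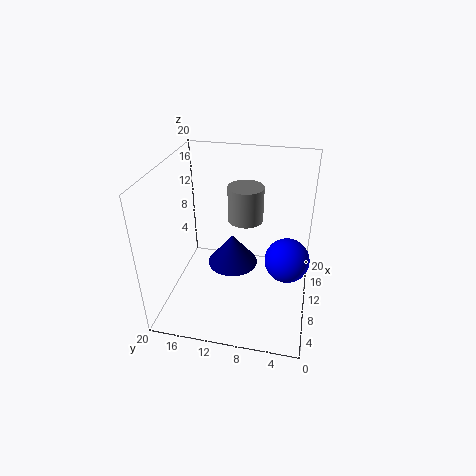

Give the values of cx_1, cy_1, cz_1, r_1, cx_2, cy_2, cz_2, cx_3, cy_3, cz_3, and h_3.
cx_1 = 15, cy_1 = 12, cz_1 = 2, r_1 = 4, cx_2 = 9, cy_2 = 3, cz_2 = 8, cx_3 = 5, cy_3 = 8, cz_3 = 16, h_3 = 4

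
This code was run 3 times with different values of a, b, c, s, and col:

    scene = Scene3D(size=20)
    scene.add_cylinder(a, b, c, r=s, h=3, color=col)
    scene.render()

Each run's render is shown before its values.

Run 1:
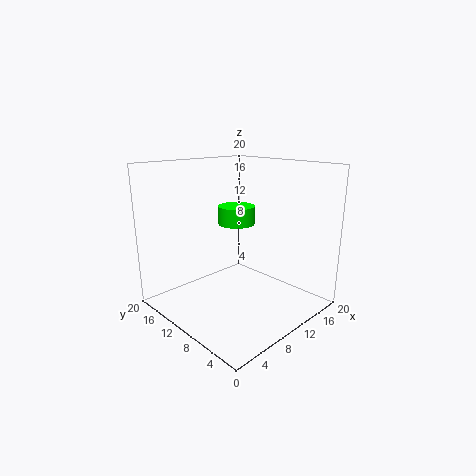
a = 16
b = 16.5
c = 9.5
s = 3
col = 'lime'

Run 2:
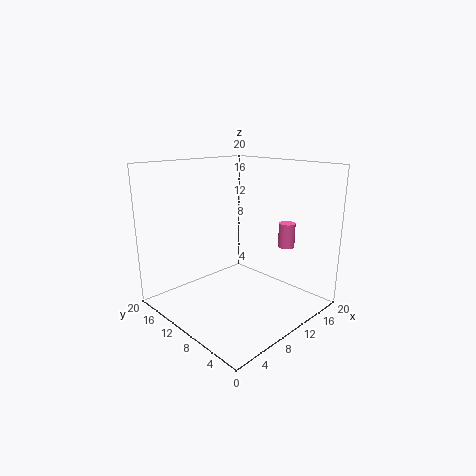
a = 11
b = 2.5
c = 10.5
s = 1
col = 'hotpink'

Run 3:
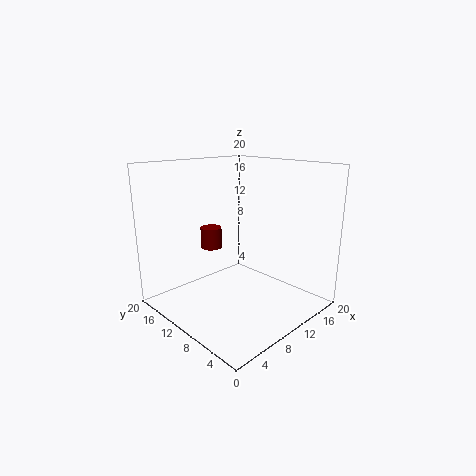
a = 8.5
b = 14
c = 8
s = 1.5
col = 'maroon'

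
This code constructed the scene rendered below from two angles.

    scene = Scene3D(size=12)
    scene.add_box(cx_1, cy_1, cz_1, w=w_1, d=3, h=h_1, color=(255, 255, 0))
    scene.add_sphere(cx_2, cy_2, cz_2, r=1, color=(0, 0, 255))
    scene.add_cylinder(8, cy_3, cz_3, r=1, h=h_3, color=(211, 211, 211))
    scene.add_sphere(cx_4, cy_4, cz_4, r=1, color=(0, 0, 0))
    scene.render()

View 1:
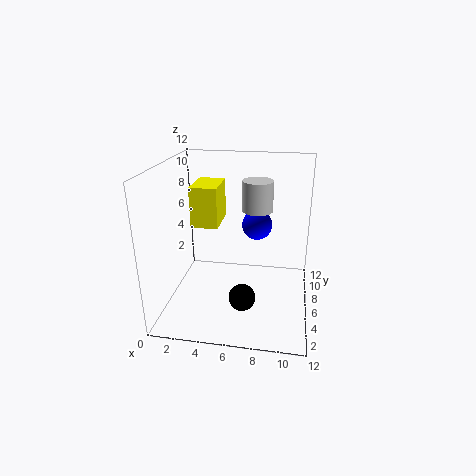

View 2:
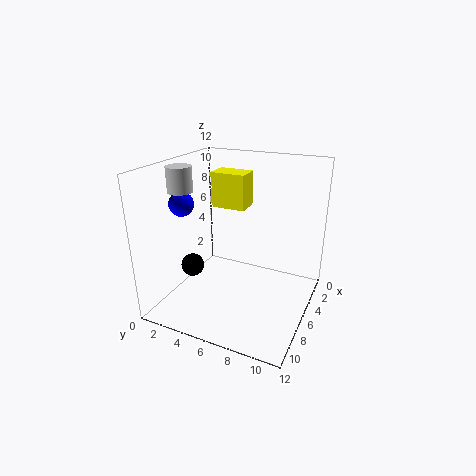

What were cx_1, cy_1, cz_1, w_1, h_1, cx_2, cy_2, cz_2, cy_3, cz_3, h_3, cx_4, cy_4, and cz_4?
cx_1 = 3; cy_1 = 3; cz_1 = 8; w_1 = 2; h_1 = 3; cx_2 = 8; cy_2 = 2; cz_2 = 9; cy_3 = 2; cz_3 = 10; h_3 = 2; cx_4 = 7; cy_4 = 2; cz_4 = 3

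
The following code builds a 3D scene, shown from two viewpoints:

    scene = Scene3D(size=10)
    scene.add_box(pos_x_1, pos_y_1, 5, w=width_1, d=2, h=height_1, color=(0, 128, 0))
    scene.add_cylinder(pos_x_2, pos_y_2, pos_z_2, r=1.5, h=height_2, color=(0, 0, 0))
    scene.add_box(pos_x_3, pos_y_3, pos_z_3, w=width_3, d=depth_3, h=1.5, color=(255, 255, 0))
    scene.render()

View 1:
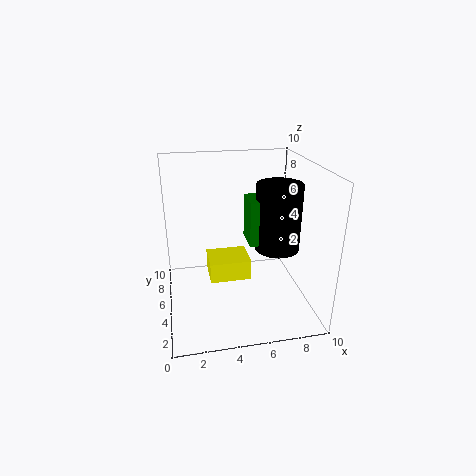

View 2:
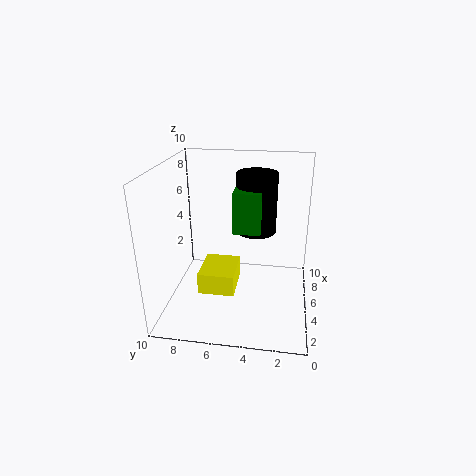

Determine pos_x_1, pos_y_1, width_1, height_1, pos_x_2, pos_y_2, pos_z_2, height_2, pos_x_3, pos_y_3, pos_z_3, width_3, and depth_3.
pos_x_1 = 5.5
pos_y_1 = 3.5
width_1 = 1.5
height_1 = 3
pos_x_2 = 7.5
pos_y_2 = 4
pos_z_2 = 4.5
height_2 = 4.5
pos_x_3 = 3
pos_y_3 = 5
pos_z_3 = 1.5
width_3 = 3
depth_3 = 2.5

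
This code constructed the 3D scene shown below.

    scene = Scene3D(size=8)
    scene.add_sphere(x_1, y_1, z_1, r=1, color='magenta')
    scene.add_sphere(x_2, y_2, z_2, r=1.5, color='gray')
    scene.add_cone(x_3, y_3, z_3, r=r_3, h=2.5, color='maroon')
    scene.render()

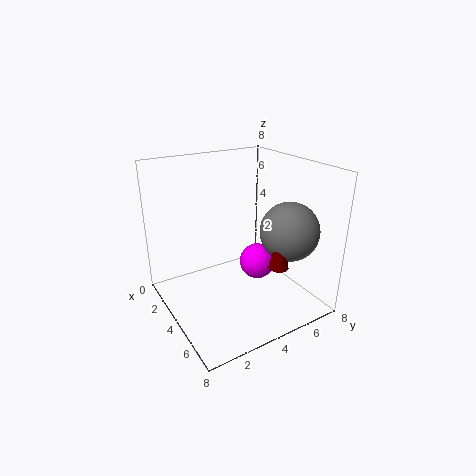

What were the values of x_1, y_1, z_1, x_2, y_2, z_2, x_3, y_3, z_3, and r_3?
x_1 = 4.5, y_1 = 5, z_1 = 2.5, x_2 = 6.5, y_2 = 5.5, z_2 = 5, x_3 = 7, y_3 = 4.5, z_3 = 3.5, r_3 = 0.5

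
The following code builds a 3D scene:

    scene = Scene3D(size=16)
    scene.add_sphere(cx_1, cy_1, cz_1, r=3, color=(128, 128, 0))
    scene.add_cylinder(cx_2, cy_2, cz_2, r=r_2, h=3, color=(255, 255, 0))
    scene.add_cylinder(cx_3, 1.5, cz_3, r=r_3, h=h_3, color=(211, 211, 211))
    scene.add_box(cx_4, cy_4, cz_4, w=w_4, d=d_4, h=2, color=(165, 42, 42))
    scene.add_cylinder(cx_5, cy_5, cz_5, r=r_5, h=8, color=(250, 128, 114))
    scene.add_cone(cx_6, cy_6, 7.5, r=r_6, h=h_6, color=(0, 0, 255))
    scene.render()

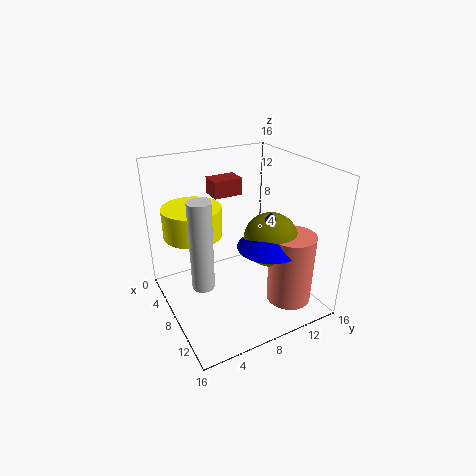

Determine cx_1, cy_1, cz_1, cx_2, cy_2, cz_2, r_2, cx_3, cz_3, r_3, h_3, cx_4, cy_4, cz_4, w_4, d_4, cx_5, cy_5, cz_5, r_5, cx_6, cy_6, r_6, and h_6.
cx_1 = 10
cy_1 = 11
cz_1 = 8
cx_2 = 7.5
cy_2 = 3
cz_2 = 9.5
r_2 = 3
cx_3 = 13.5
cz_3 = 7.5
r_3 = 1
h_3 = 8
cx_4 = 2
cy_4 = 7
cz_4 = 11.5
w_4 = 2.5
d_4 = 3.5
cx_5 = 12
cy_5 = 12.5
cz_5 = 1
r_5 = 2.5
cx_6 = 10.5
cy_6 = 10.5
r_6 = 3.5
h_6 = 4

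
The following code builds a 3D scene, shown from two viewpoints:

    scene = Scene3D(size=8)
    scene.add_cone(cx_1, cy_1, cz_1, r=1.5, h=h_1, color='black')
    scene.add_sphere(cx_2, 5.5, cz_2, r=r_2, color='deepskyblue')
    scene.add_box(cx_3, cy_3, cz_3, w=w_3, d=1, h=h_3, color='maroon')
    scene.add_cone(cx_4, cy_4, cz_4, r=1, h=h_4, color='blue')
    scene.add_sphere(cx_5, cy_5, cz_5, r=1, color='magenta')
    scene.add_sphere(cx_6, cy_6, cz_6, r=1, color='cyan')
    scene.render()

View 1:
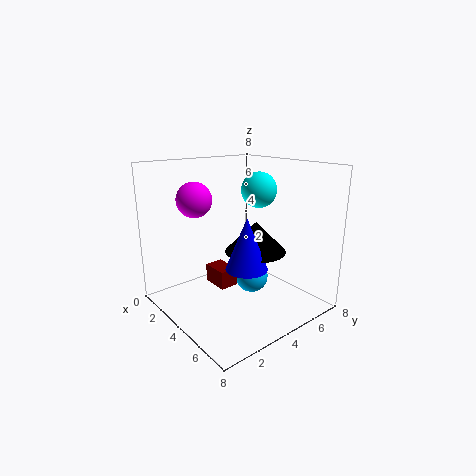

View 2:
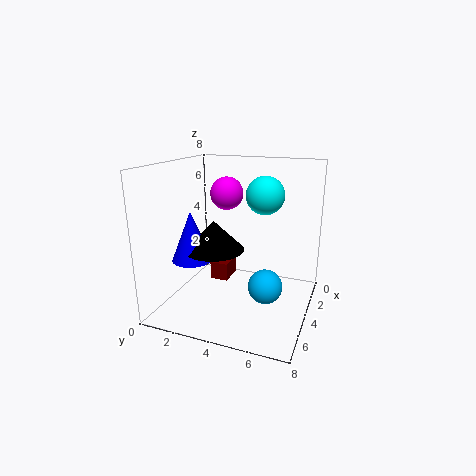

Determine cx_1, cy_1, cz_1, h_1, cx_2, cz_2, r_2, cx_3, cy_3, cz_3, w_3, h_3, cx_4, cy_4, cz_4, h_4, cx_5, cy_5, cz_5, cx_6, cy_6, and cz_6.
cx_1 = 6, cy_1 = 3.5, cz_1 = 4, h_1 = 1.5, cx_2 = 3.5, cz_2 = 1, r_2 = 1, cx_3 = 3, cy_3 = 2.5, cz_3 = 1.5, w_3 = 1.5, h_3 = 1, cx_4 = 6.5, cy_4 = 2.5, cz_4 = 3.5, h_4 = 2.5, cx_5 = 2, cy_5 = 2.5, cz_5 = 6, cx_6 = 4, cy_6 = 5.5, cz_6 = 6.5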